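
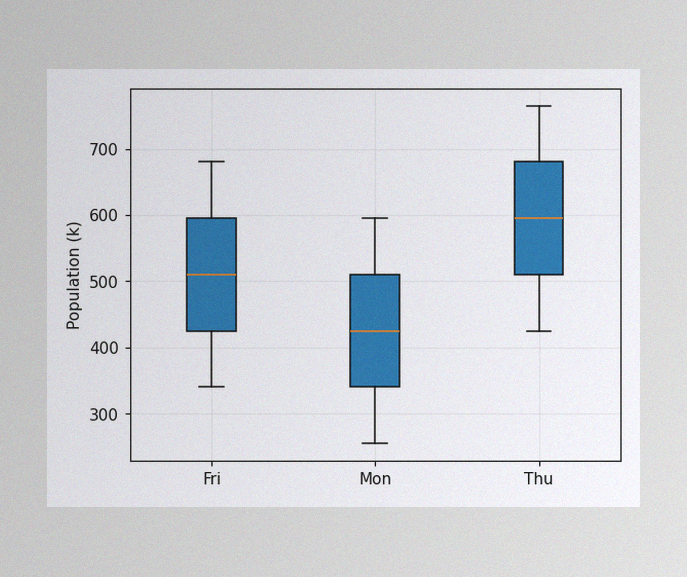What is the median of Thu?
595k

The image has some photo noise and uneven lighting. The median line in the Thu box sits at 595k.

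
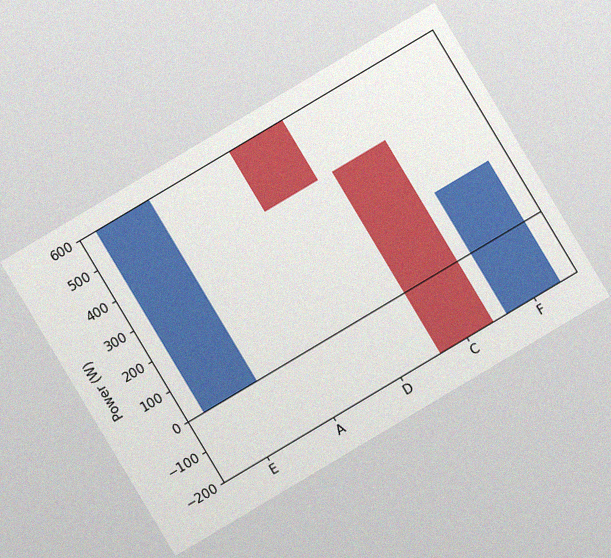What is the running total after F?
The chart is tilted about 31° counter-clockwise, with some photo noise. After F the running total reaches 200W.

200W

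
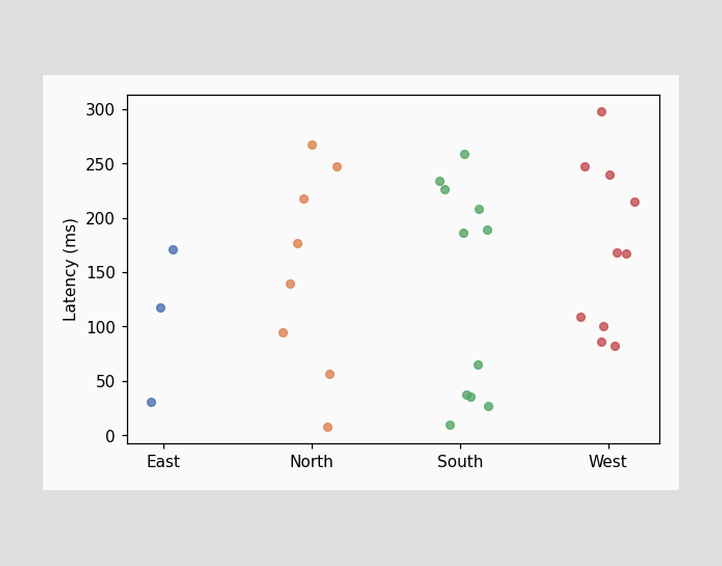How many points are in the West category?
10

Counting the markers in the West column gives 10.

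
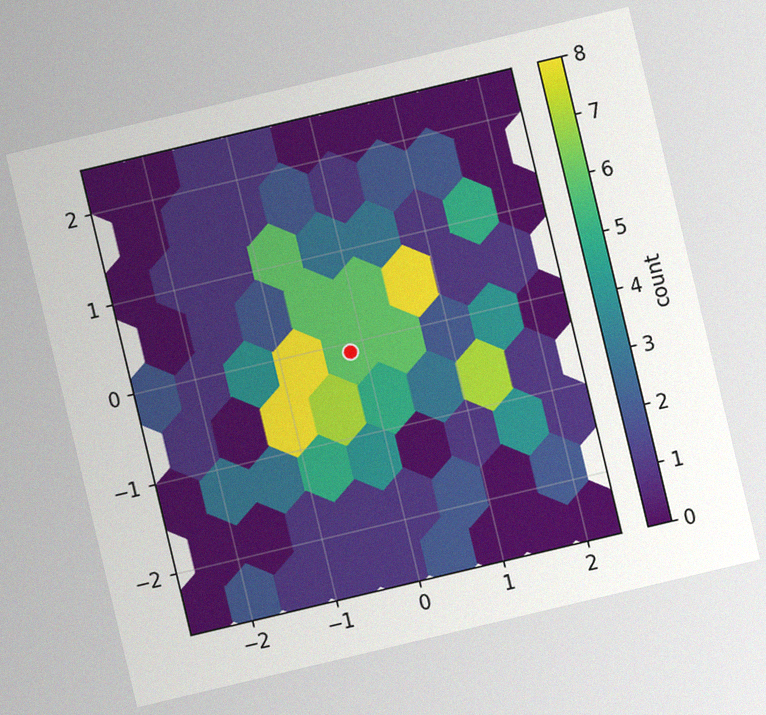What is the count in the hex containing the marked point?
The chart is tilted about 13° counter-clockwise, with some photo noise. The marked hex reads 6 on the colorbar.

6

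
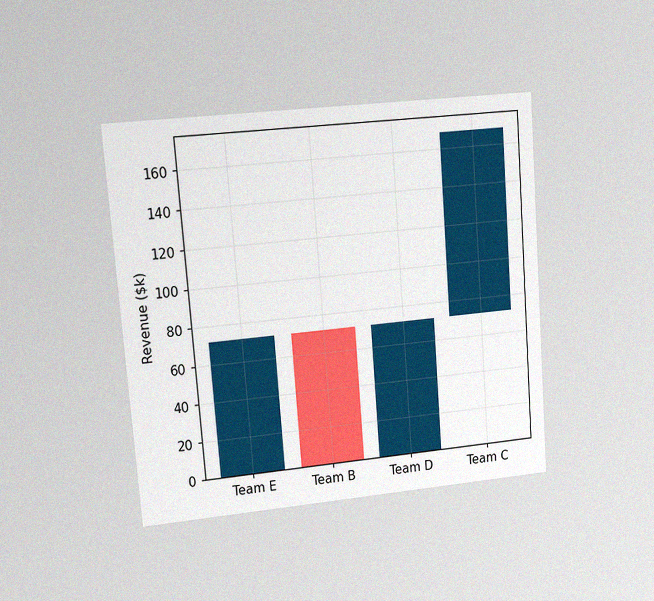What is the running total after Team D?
The chart is tilted about 4° counter-clockwise and viewed at a slight angle, with some photo noise. After Team D the running total reaches $72k.

$72k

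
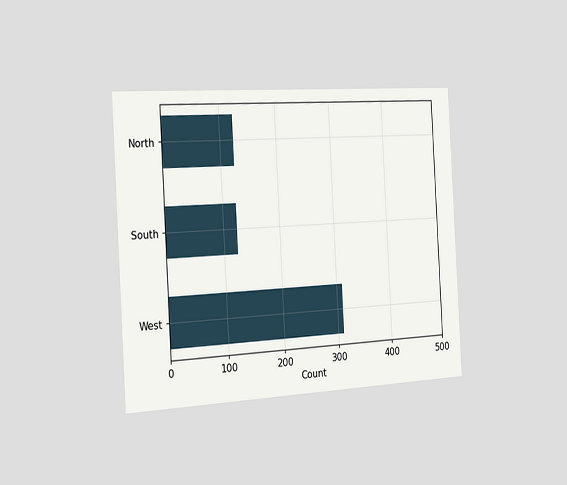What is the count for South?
124

The chart is tilted about 3° counter-clockwise and viewed slightly from the left. Reading along the chart's x-axis, the South bar reaches 124.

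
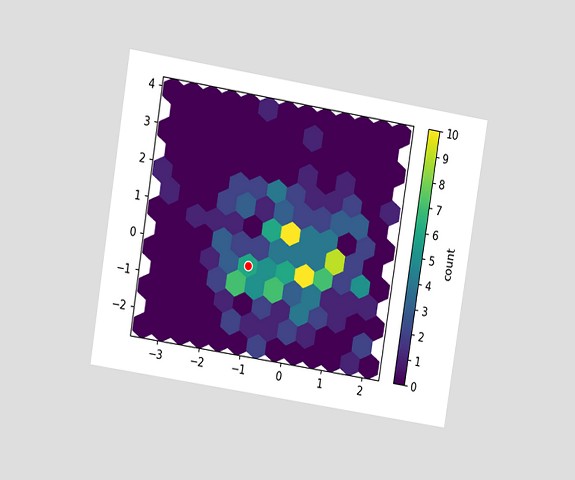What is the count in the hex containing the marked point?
6

The chart is tilted about 9° clockwise and viewed at a slight angle. The marked hex reads 6 on the colorbar.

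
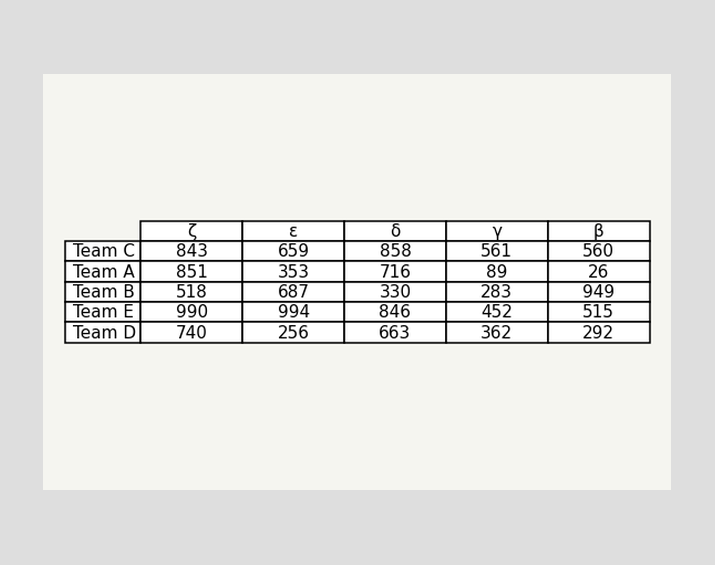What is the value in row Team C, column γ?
The (Team C, γ) cell reads 561.

561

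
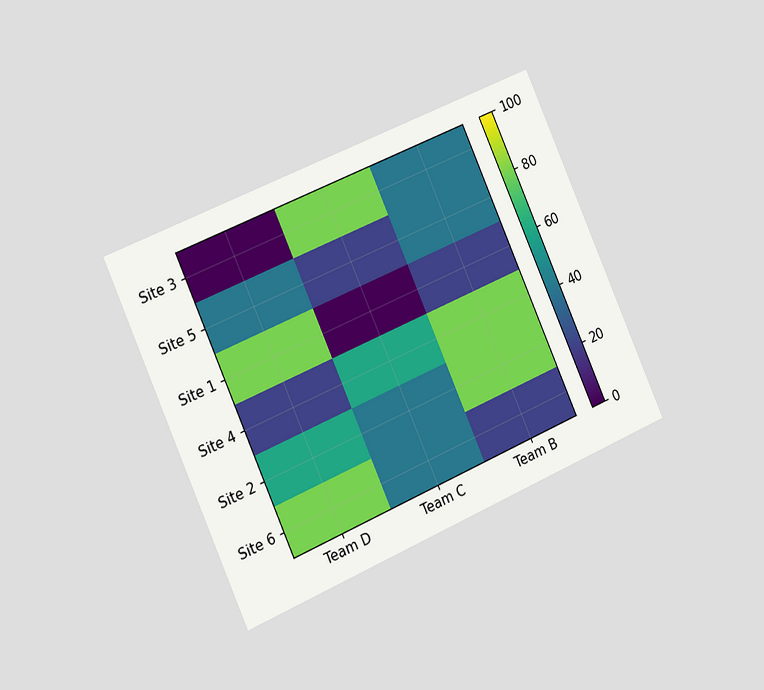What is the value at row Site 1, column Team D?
80

The chart is tilted about 24° counter-clockwise and viewed slightly from the left. Matching cell (Site 1, Team D) against the colorbar gives 80.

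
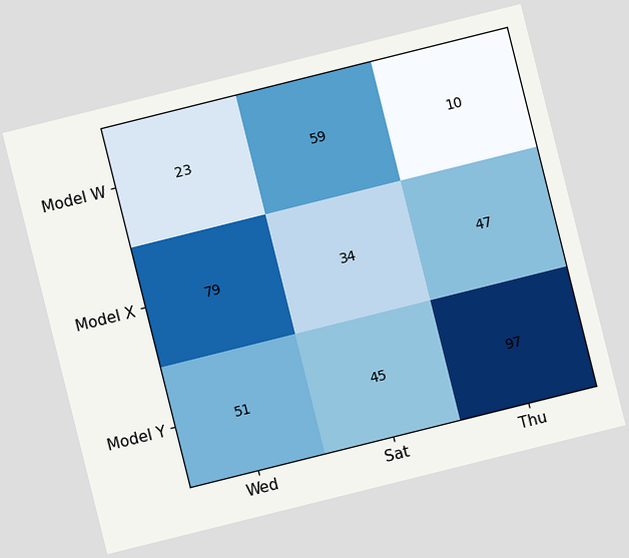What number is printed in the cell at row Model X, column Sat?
34

The chart is tilted about 14° counter-clockwise. The (Model X, Sat) cell reads 34.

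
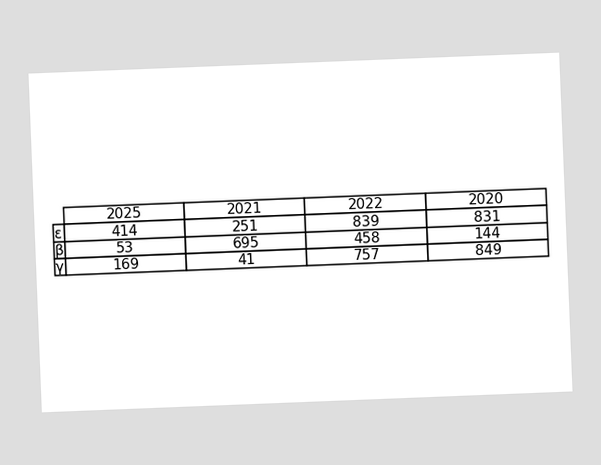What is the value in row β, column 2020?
144

The chart is tilted about 2° counter-clockwise. The (β, 2020) cell reads 144.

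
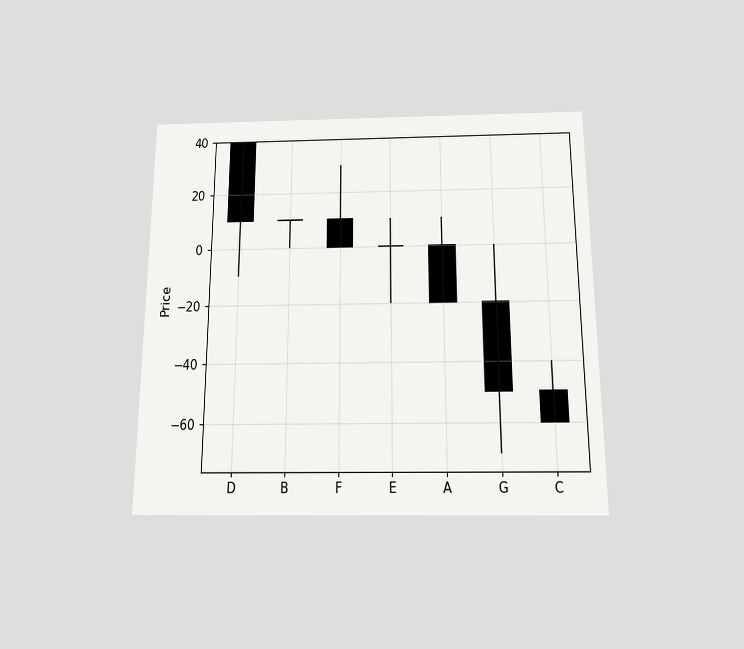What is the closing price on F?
The chart is viewed slightly from below. The F candle closes at 0.

0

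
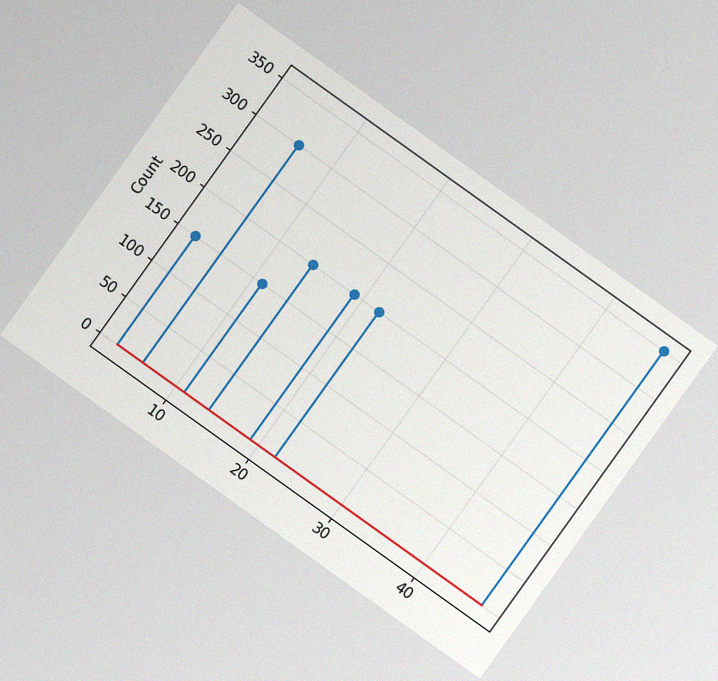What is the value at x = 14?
200

The chart is tilted about 36° clockwise, with some photo noise. The stem at x=14 reaches 200.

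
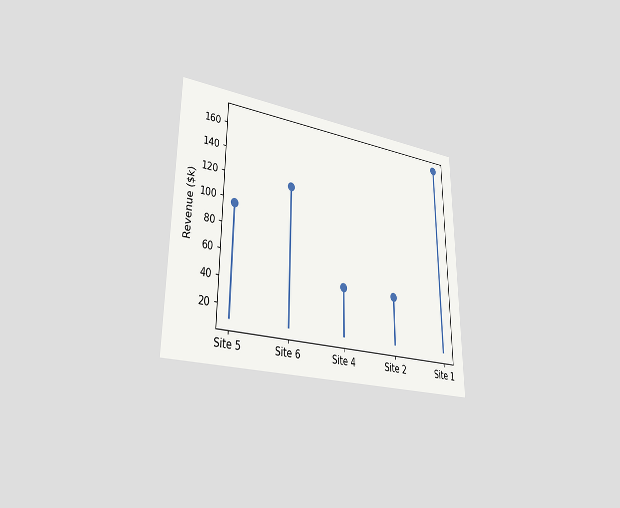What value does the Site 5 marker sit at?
The chart is viewed slightly from the left. The Site 5 marker sits at $96k.

$96k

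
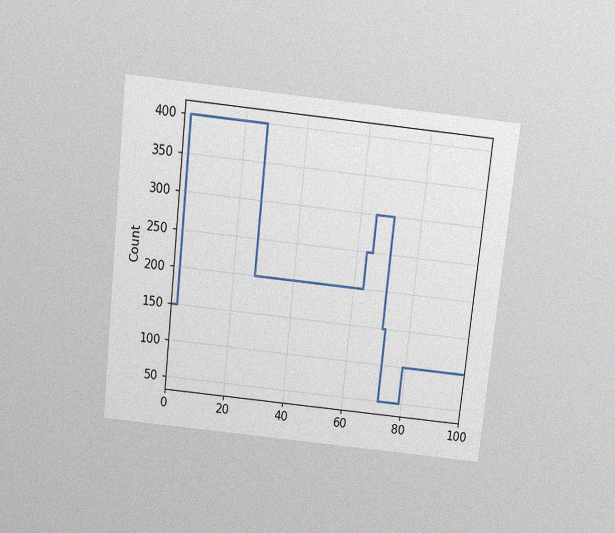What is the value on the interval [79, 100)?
The chart is tilted about 6° clockwise and viewed slightly from above, with some photo noise. On [79, 100) the step sits at 100.

100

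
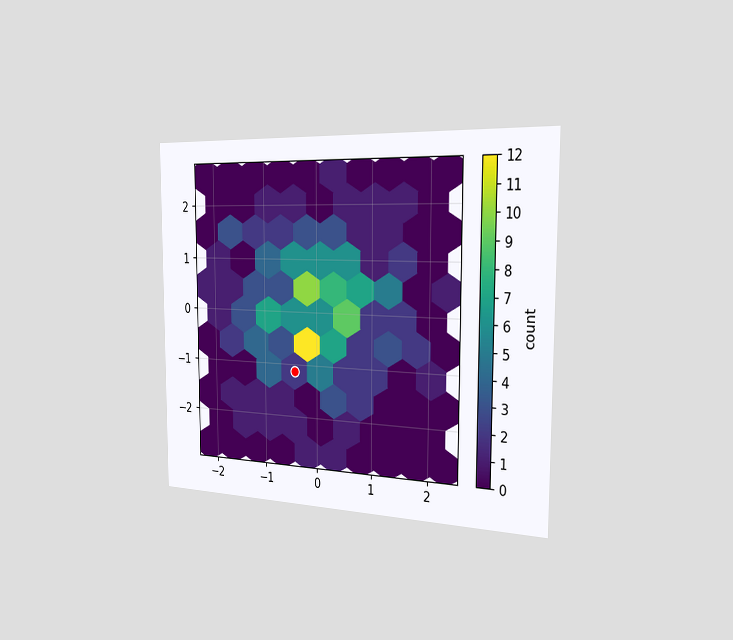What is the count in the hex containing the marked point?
The chart is viewed slightly from the right. The marked hex reads 2 on the colorbar.

2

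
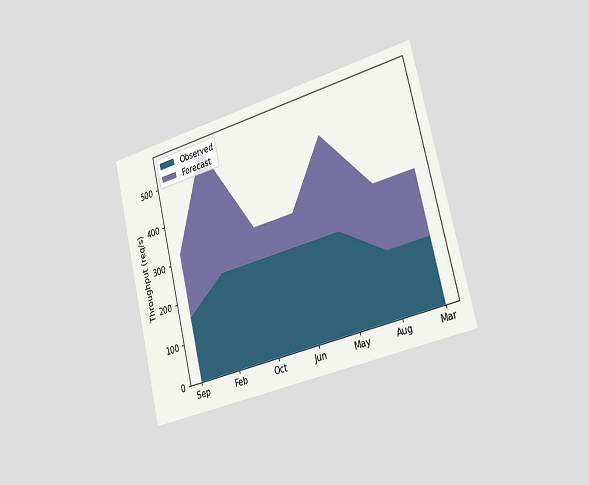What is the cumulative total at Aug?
320req/s

The chart is tilted about 14° counter-clockwise and viewed slightly from the right. The stacked total at Aug reaches 320req/s.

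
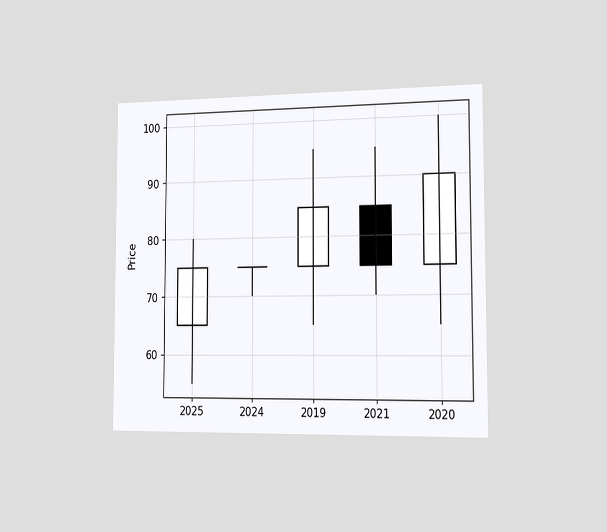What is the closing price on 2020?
The chart is viewed slightly from the right. The 2020 candle closes at 90.

90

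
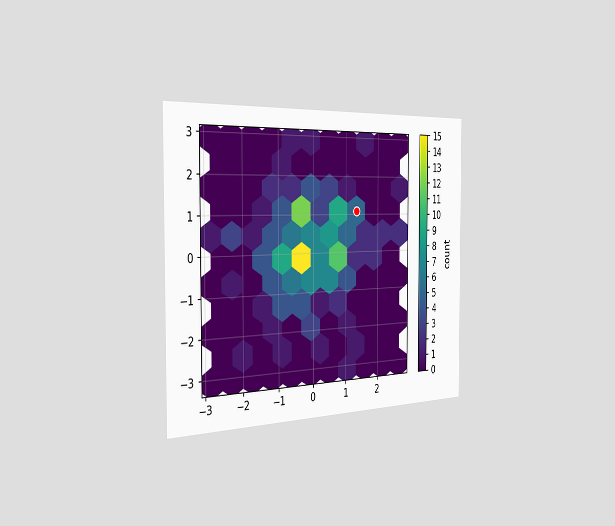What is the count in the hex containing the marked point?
The chart is viewed slightly from the left. The marked hex reads 5 on the colorbar.

5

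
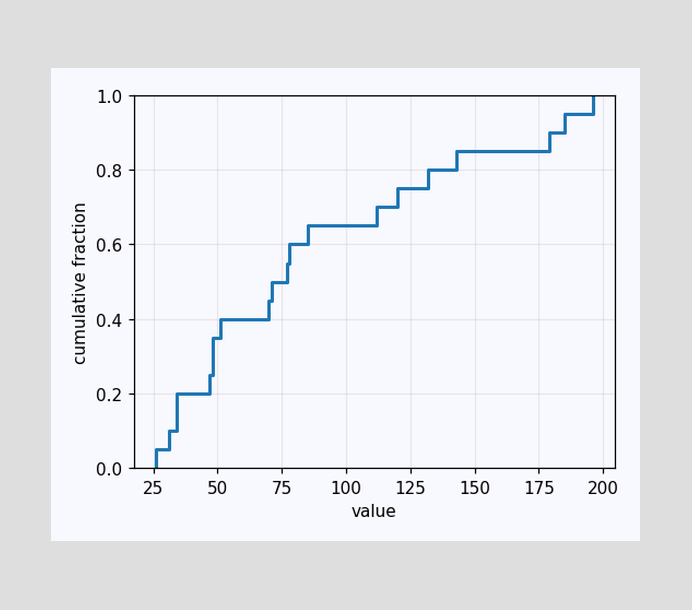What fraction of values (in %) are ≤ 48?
At x=48 the ECDF step is at 35%.

35%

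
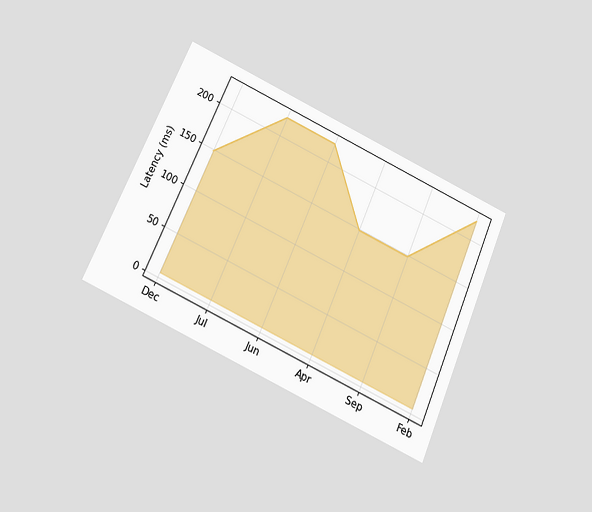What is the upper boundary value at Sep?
The chart is tilted about 24° clockwise and viewed slightly from below. At Sep the upper boundary is at 148ms.

148ms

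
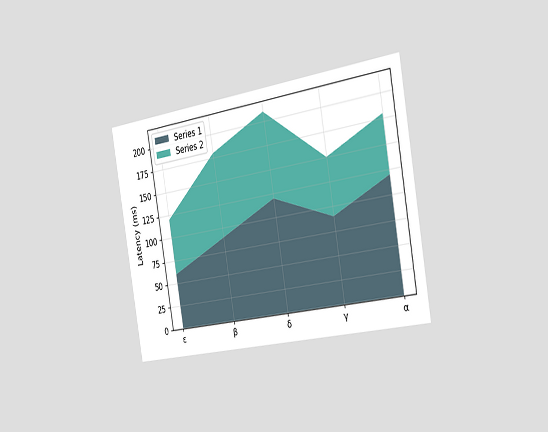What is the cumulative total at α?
180ms

The chart is tilted about 9° counter-clockwise and viewed slightly from the right. The stacked total at α reaches 180ms.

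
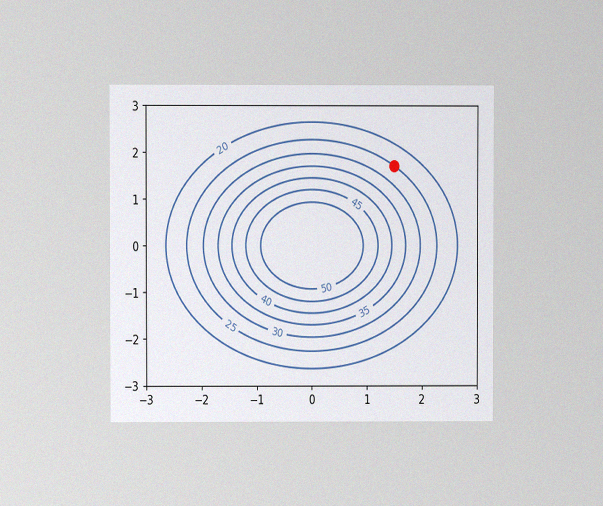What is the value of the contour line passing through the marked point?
25

The chart is viewed at a slight angle, with some photo noise. The marked point sits on the contour labelled 25.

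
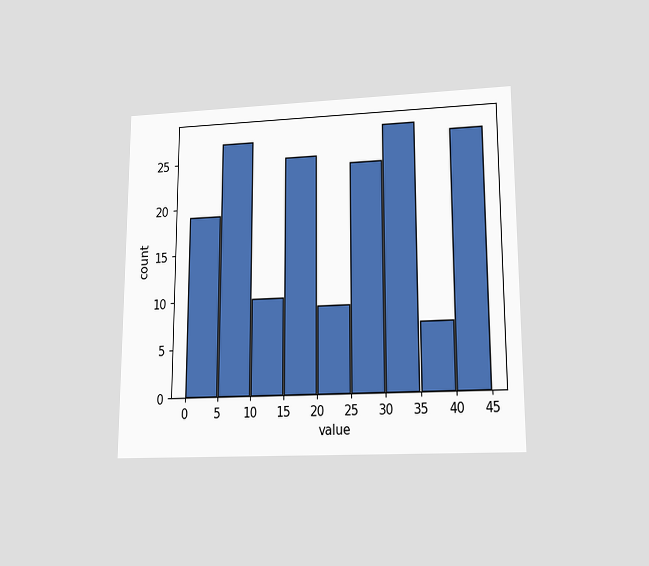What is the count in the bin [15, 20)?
The chart is viewed at a slight angle. The [15, 20) bin has height 25.

25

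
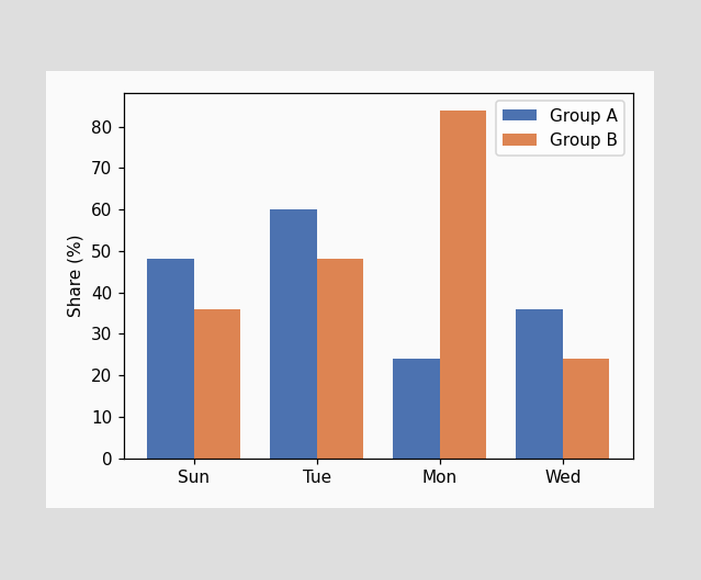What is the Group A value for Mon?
24%

The Group A bar at Mon reaches 24% on the y-axis.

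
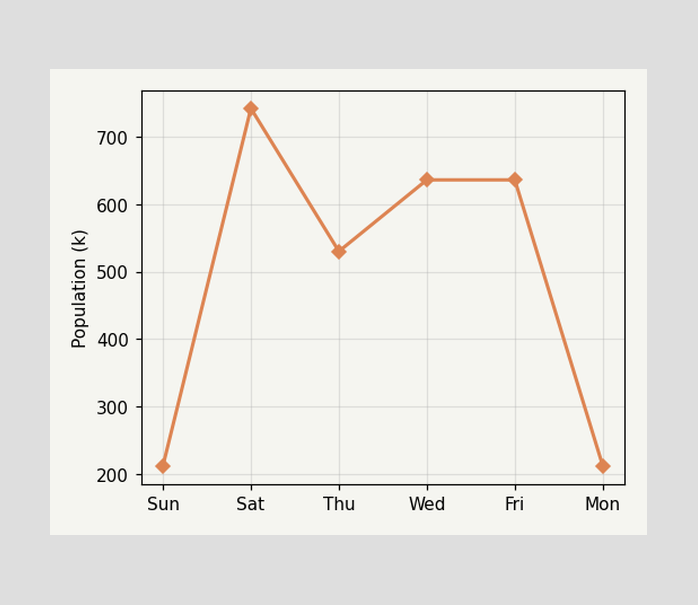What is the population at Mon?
At Mon, the line is at 212k.

212k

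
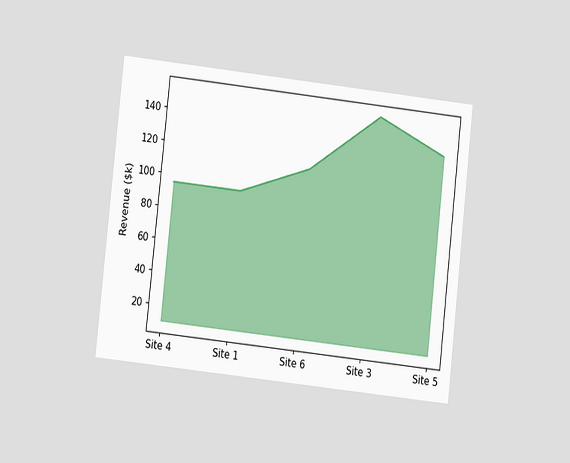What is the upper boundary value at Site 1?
$95k

The chart is tilted about 6° clockwise and viewed at a slight angle. At Site 1 the upper boundary is at $95k.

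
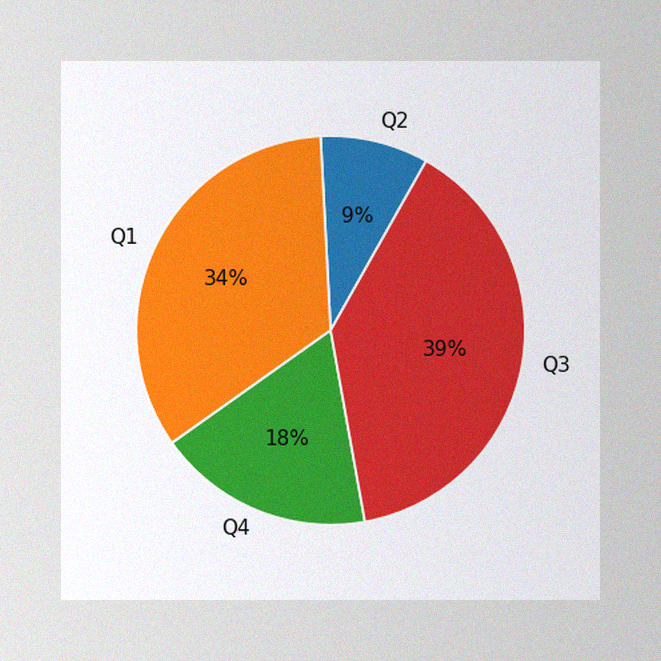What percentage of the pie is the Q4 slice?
18%

The image has some photo noise and uneven lighting. The Q4 slice takes up 18% of the pie.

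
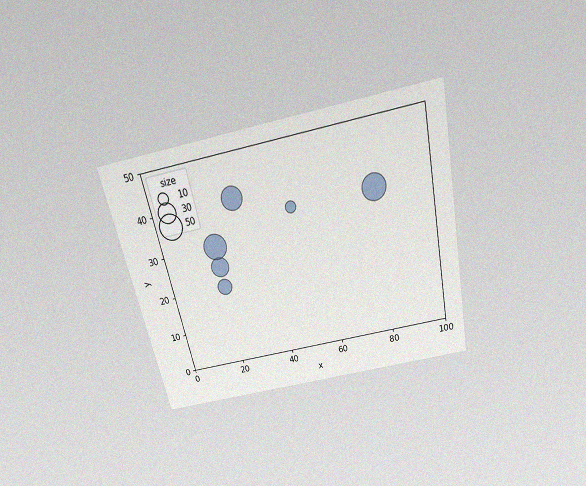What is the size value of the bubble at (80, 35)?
50

The chart is tilted about 12° counter-clockwise and viewed slightly from above, with some photo noise. Matching the bubble at (80, 35) against the size legend gives 50.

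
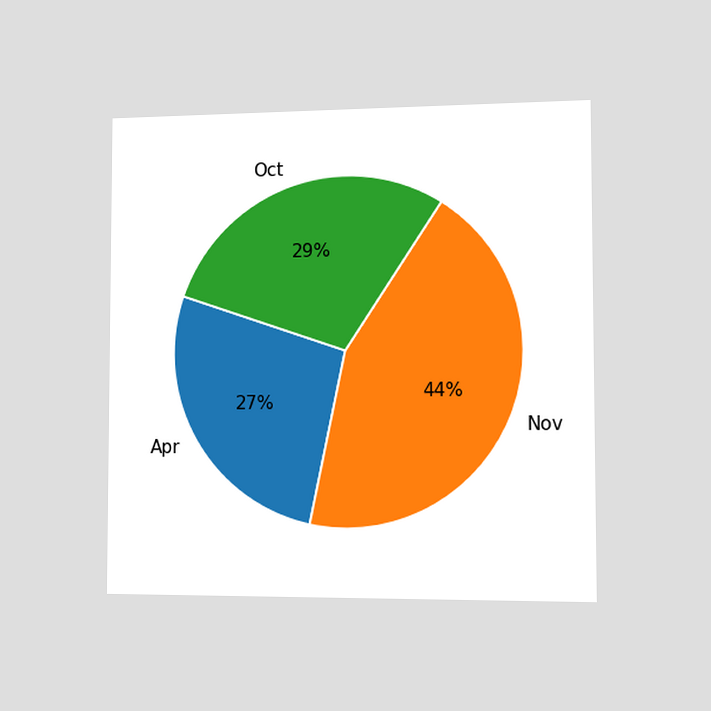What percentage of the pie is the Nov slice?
The chart is viewed slightly from the right. The Nov slice takes up 44% of the pie.

44%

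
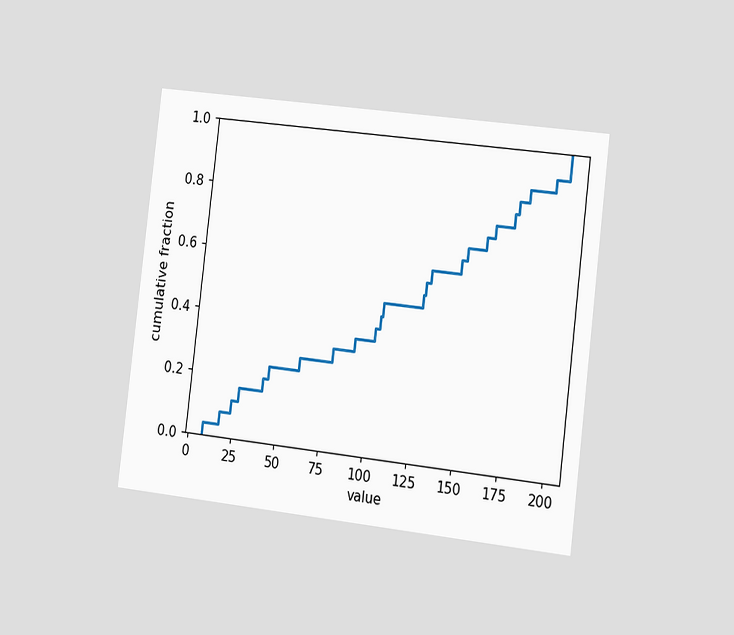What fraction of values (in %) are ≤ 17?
The chart is tilted about 7° clockwise and viewed slightly from the right. At x=17 the ECDF step is at 8%.

8%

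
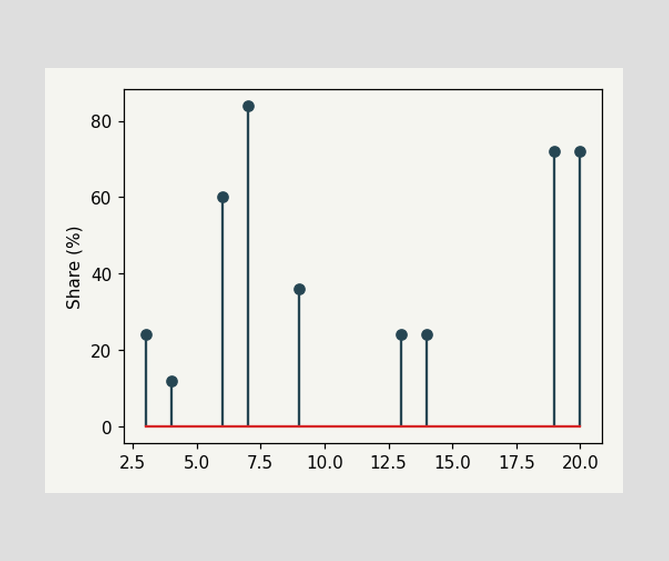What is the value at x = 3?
24%

The stem at x=3 reaches 24%.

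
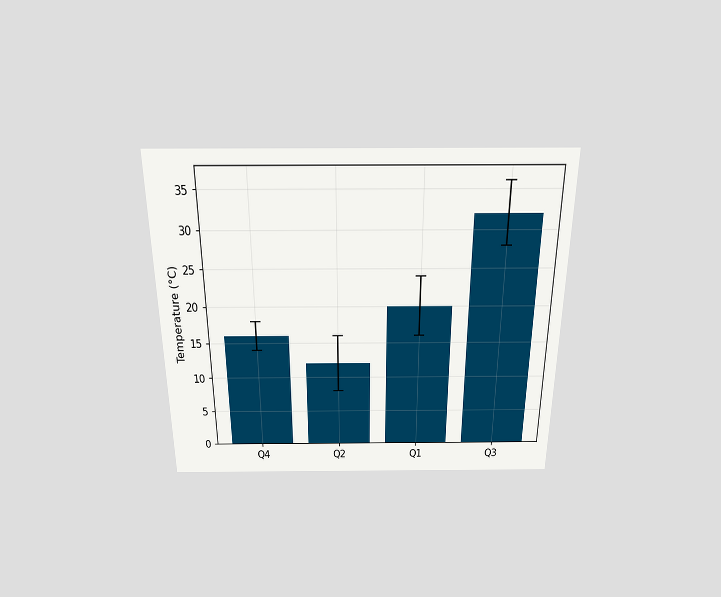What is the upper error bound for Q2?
The chart is viewed slightly from above. The Q2 bar's upper whisker reaches 16°C.

16°C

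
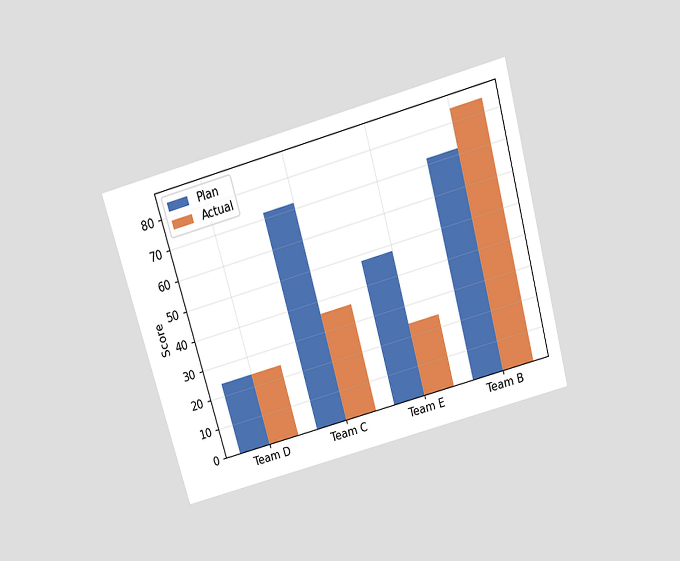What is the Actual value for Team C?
36

The chart is tilted about 16° counter-clockwise and viewed slightly from above. The Actual bar at Team C reaches 36 on the y-axis.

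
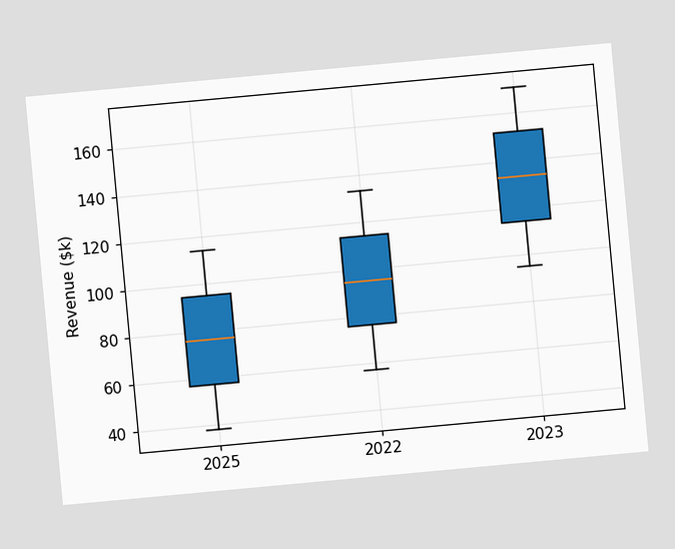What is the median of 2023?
$133k

The chart is tilted about 5° counter-clockwise. The median line in the 2023 box sits at $133k.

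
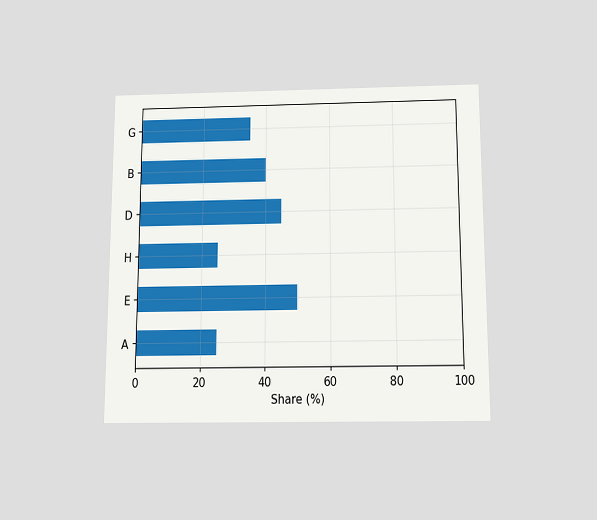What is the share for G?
35%

The chart is viewed slightly from below. Reading along the chart's x-axis, the G bar reaches 35%.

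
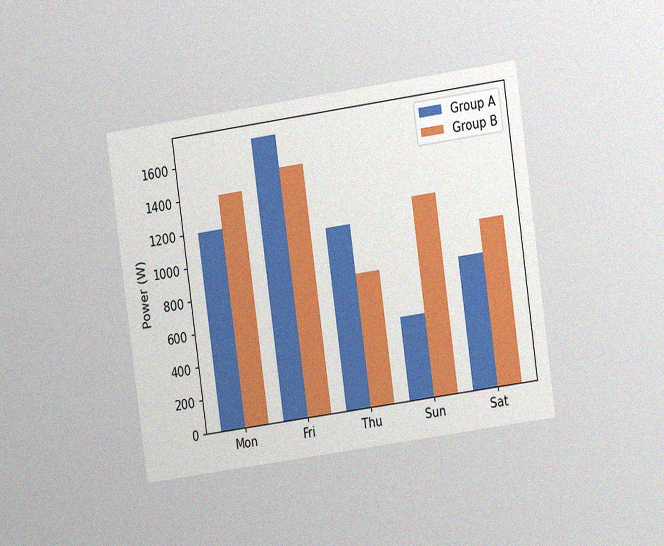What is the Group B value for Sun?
1200W

The chart is tilted about 8° counter-clockwise and viewed at a slight angle, with some photo noise. The Group B bar at Sun reaches 1200W on the y-axis.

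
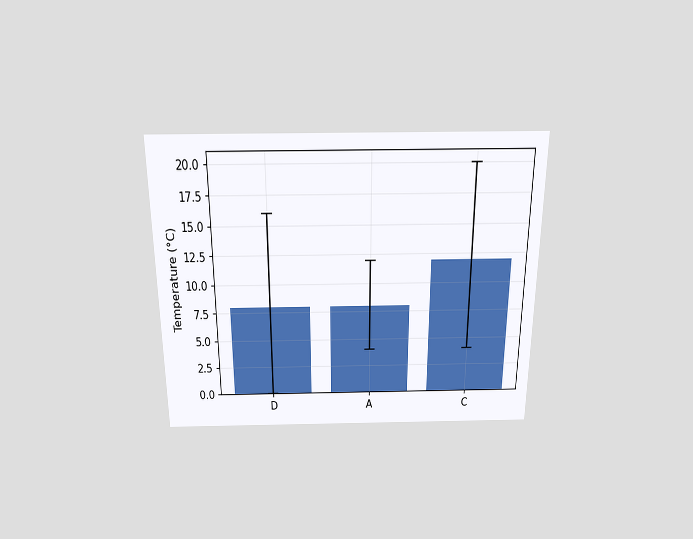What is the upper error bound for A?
12°C

The chart is viewed slightly from above. The A bar's upper whisker reaches 12°C.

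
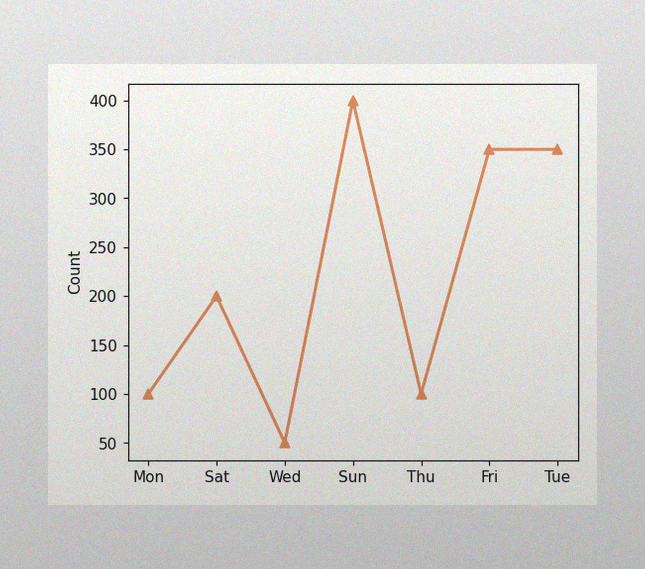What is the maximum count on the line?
The image has some photo noise and uneven lighting. The highest point is at Sun, and reading across to the y-axis gives 400.

400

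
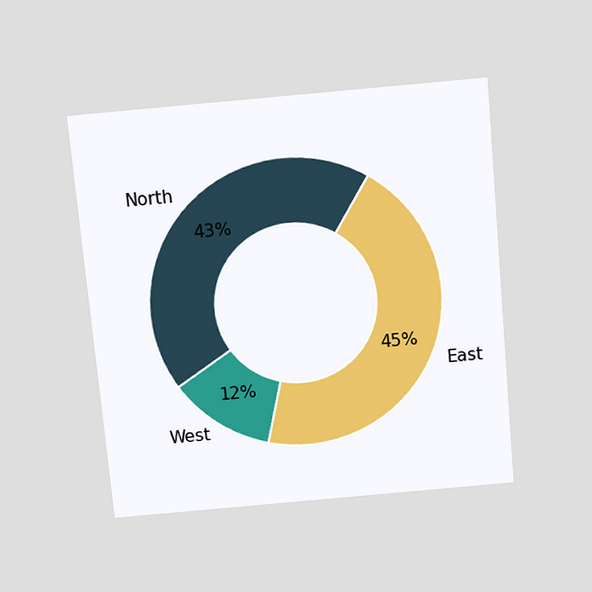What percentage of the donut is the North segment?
The chart is tilted about 5° counter-clockwise and viewed slightly from above. The North segment takes up 43% of the ring.

43%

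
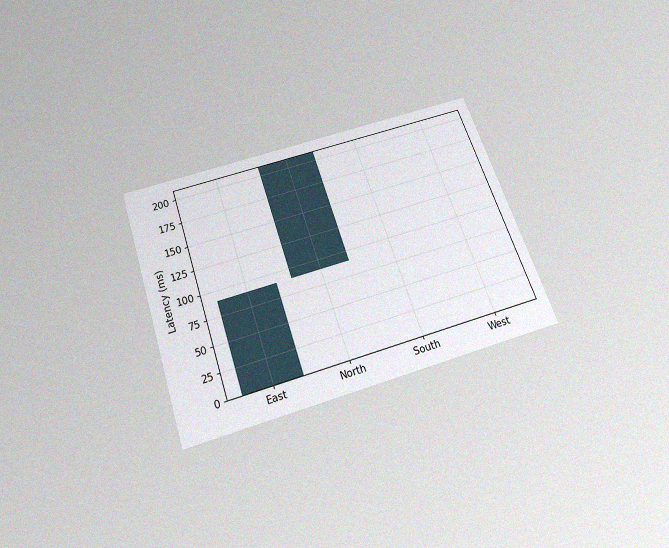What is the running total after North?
The chart is tilted about 19° counter-clockwise and viewed slightly from below, with some photo noise. After North the running total reaches 210ms.

210ms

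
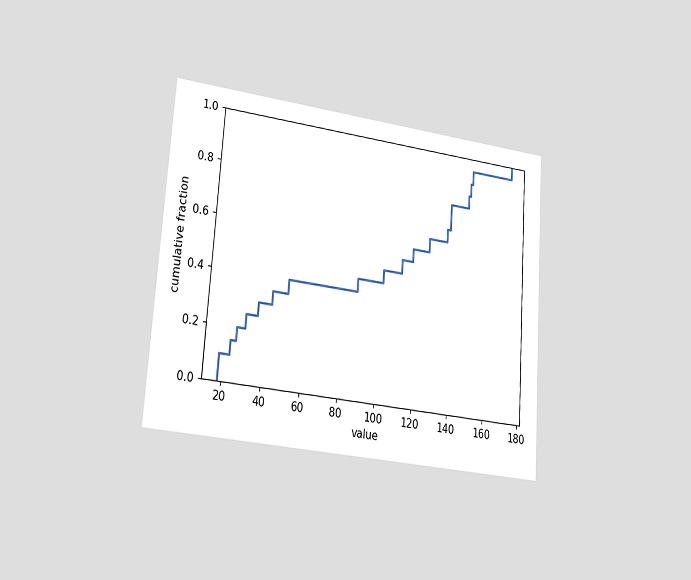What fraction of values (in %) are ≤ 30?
25%

The chart is tilted about 4° clockwise and viewed slightly from the left. At x=30 the ECDF step is at 25%.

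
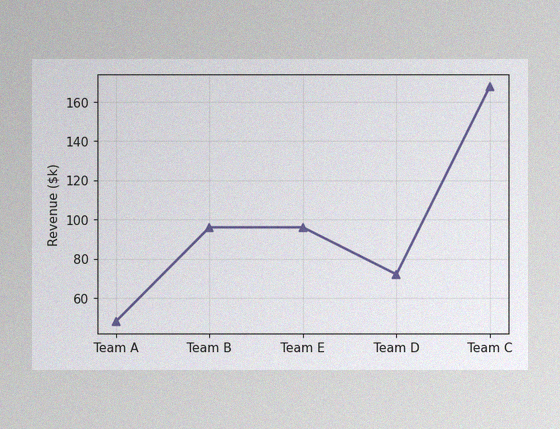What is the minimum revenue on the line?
The image has some photo noise and uneven lighting. The lowest point is at Team A, and reading across to the y-axis gives $48k.

$48k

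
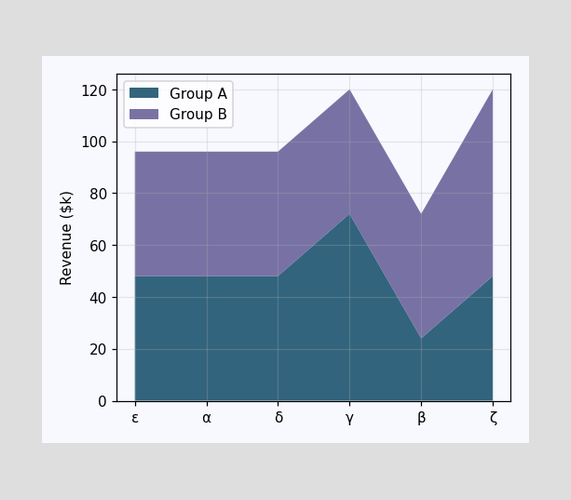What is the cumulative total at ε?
The stacked total at ε reaches $96k.

$96k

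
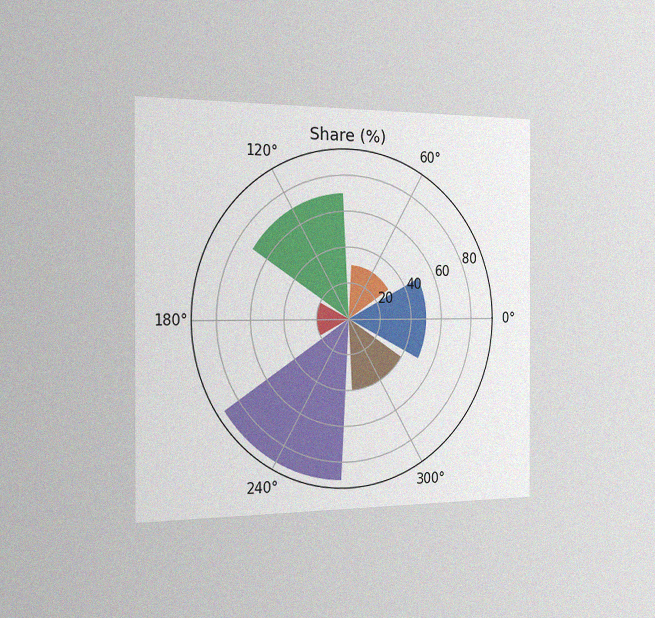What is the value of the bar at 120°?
The chart is viewed slightly from the left, with some photo noise. The bar at 120° reaches 70% on the radial axis.

70%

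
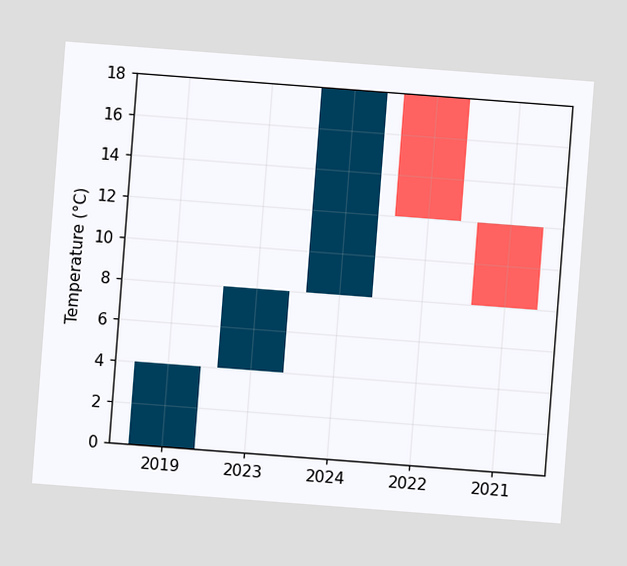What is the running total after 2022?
12°C

The chart is tilted about 4° clockwise. After 2022 the running total reaches 12°C.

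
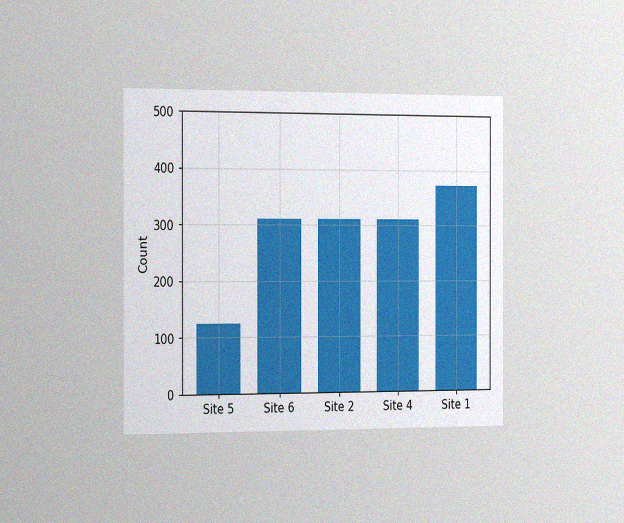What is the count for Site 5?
124

The chart is viewed slightly from the left, with some photo noise. Reading along the chart's y-axis, the Site 5 bar reaches 124.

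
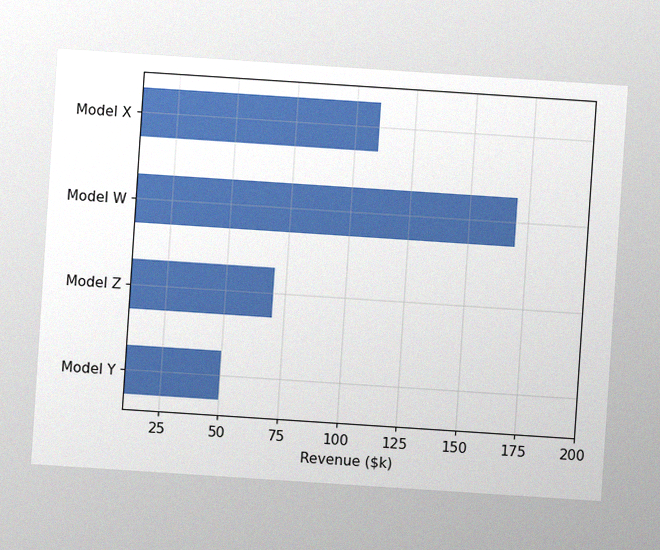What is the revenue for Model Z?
$70k

The chart is tilted about 4° clockwise, with some photo noise. Reading along the chart's x-axis, the Model Z bar reaches $70k.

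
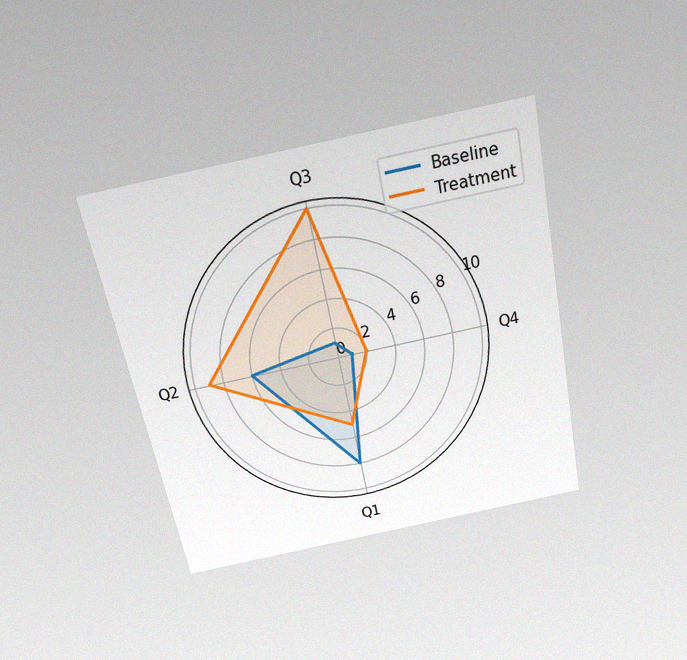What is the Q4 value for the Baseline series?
The chart is tilted about 11° counter-clockwise and viewed slightly from above, with some photo noise. On the Q4 axis, Baseline reaches 1.

1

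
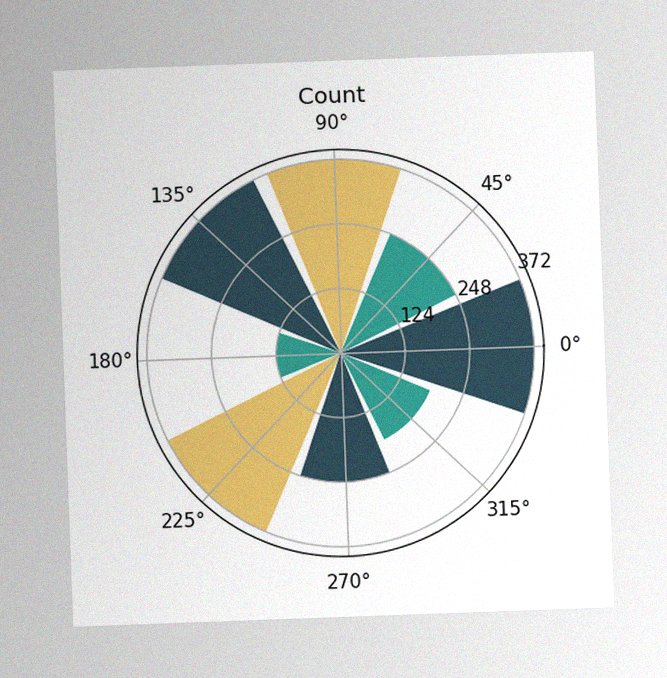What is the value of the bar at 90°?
The chart is tilted about 2° counter-clockwise, with some photo noise. The bar at 90° reaches 372 on the radial axis.

372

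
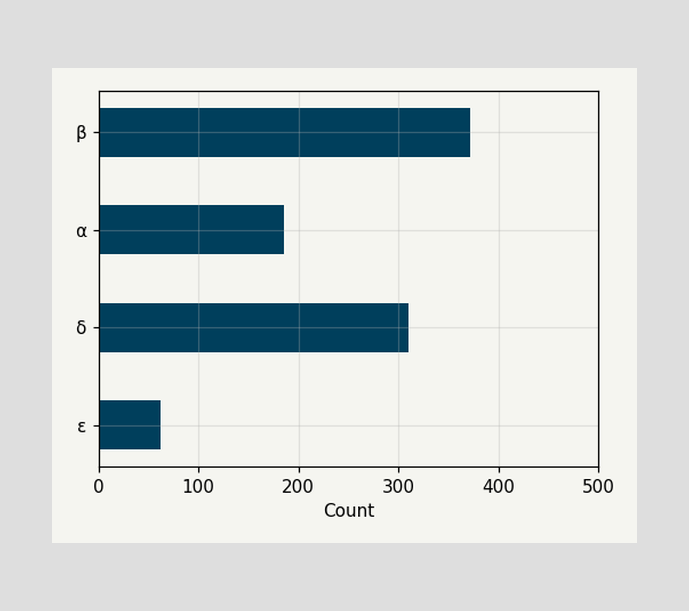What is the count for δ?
310

Reading along the chart's x-axis, the δ bar reaches 310.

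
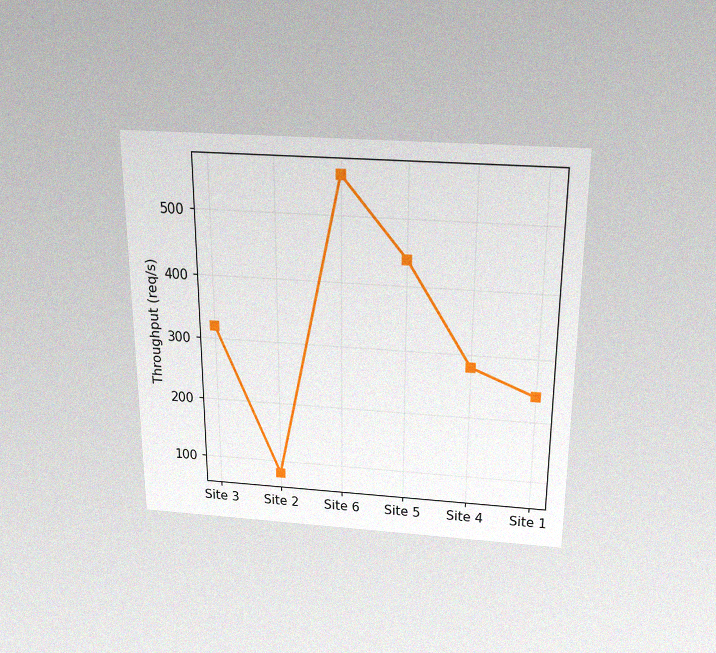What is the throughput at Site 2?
80req/s

The chart is viewed slightly from above, with some photo noise. At Site 2, the line is at 80req/s.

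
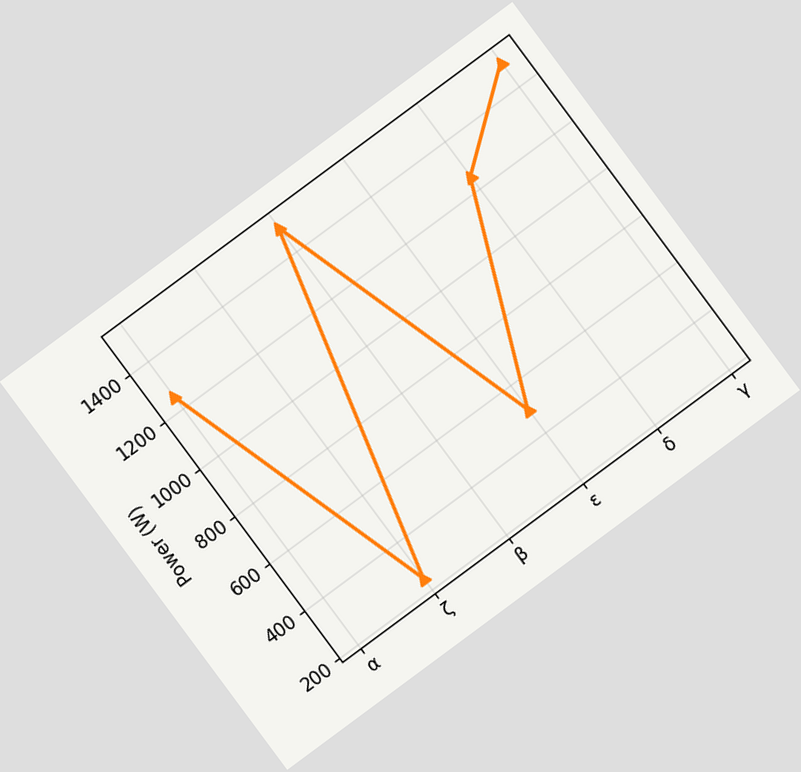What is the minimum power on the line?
250W

The chart is tilted about 37° counter-clockwise. The lowest point is at ζ, and reading across to the y-axis gives 250W.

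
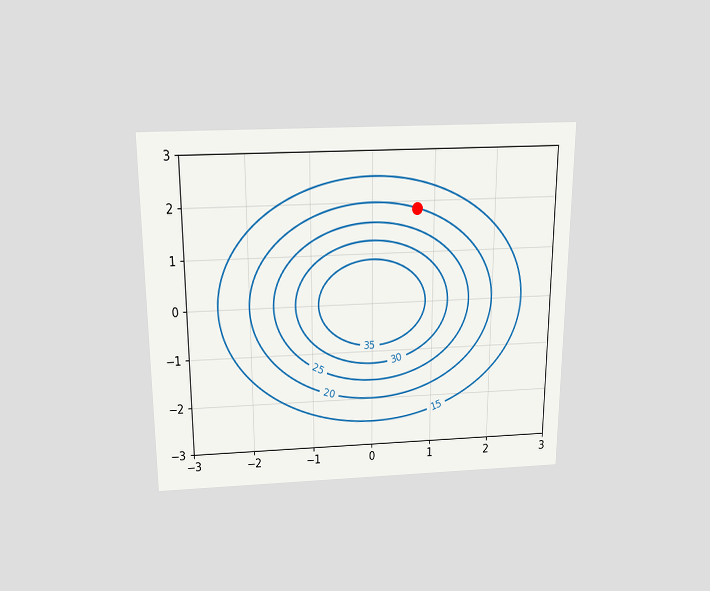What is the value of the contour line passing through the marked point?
20

The chart is viewed slightly from above. The marked point sits on the contour labelled 20.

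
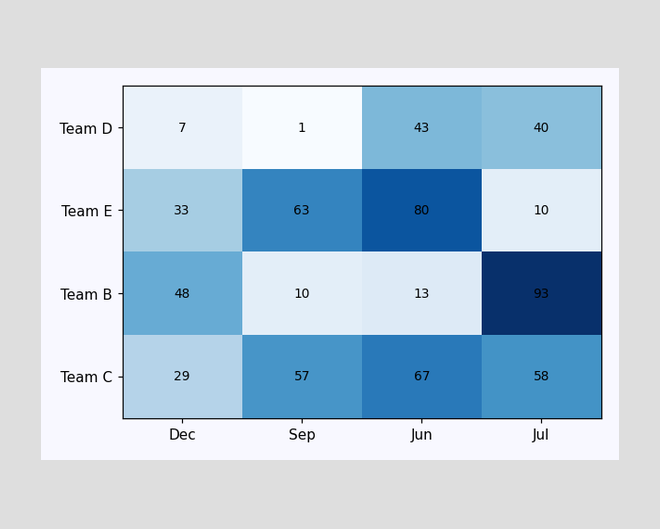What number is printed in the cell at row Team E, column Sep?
The (Team E, Sep) cell reads 63.

63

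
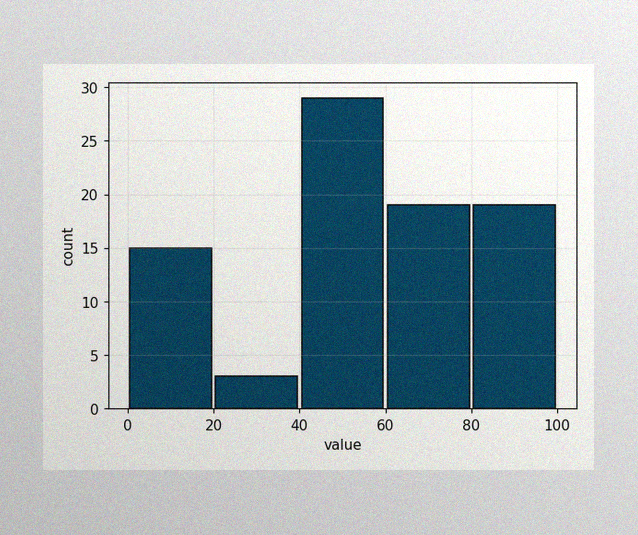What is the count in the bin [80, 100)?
19

The image has some photo noise and uneven lighting. The [80, 100) bin has height 19.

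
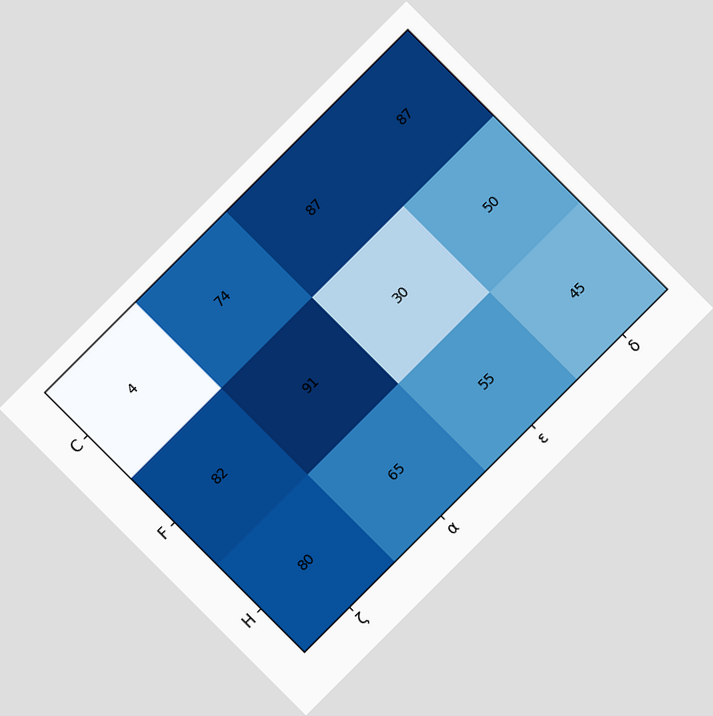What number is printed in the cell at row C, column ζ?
The chart is tilted about 45° counter-clockwise. The (C, ζ) cell reads 4.

4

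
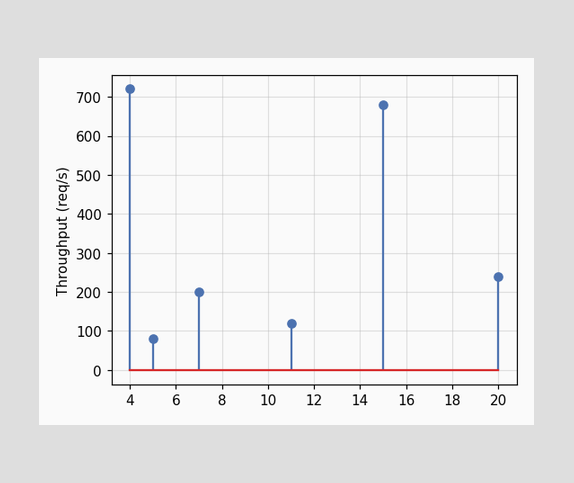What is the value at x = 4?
720req/s

The stem at x=4 reaches 720req/s.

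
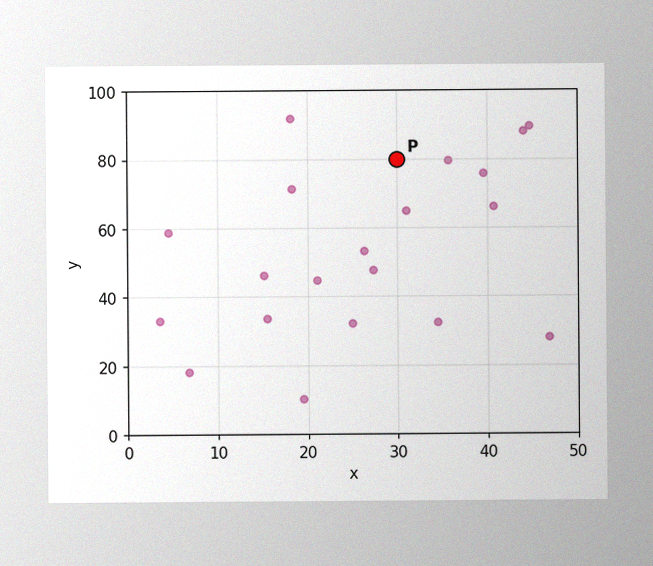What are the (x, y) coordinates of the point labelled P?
The image has some photo noise and uneven lighting. Following the gridlines from P to each axis, P sits at (30, 80).

(30, 80)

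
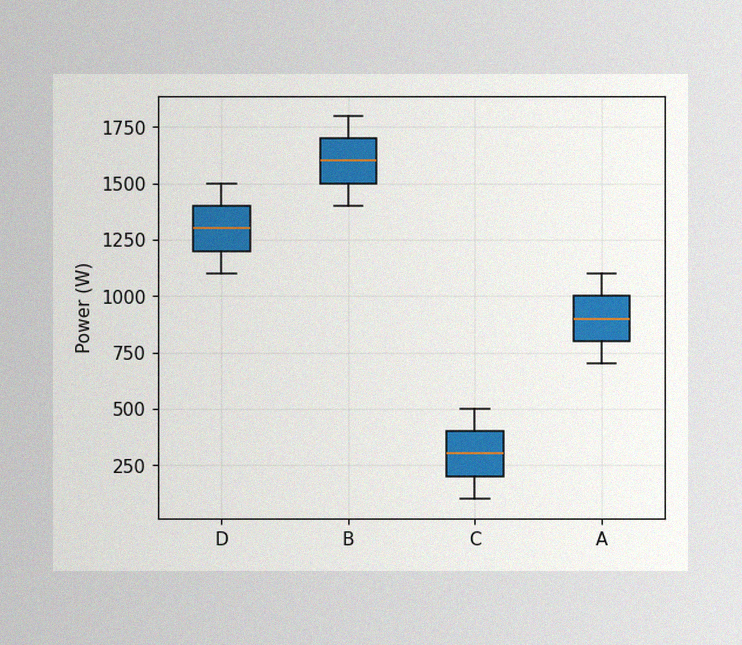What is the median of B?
1600W

The image has some photo noise and uneven lighting. The median line in the B box sits at 1600W.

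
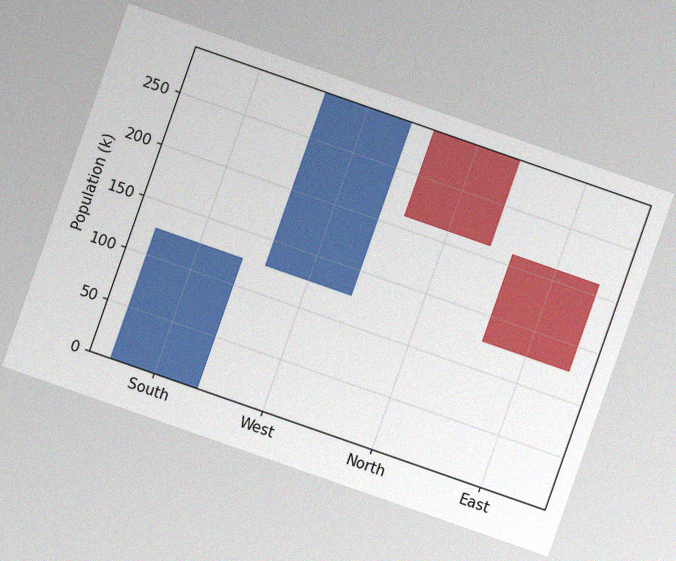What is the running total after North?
The chart is tilted about 19° clockwise, with some photo noise. After North the running total reaches 210k.

210k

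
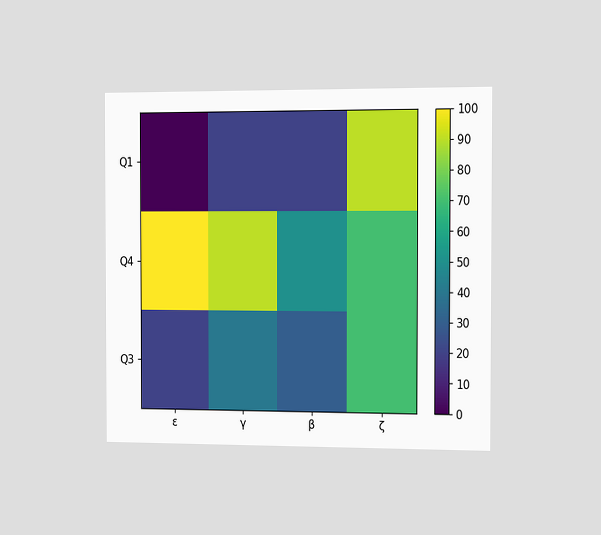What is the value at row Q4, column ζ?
The chart is viewed slightly from the right. Matching cell (Q4, ζ) against the colorbar gives 70.

70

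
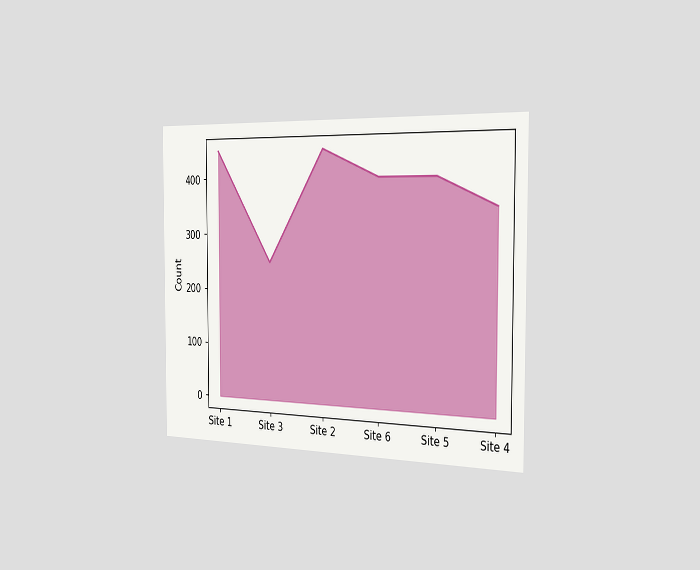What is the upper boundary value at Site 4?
350

The chart is viewed slightly from the right. At Site 4 the upper boundary is at 350.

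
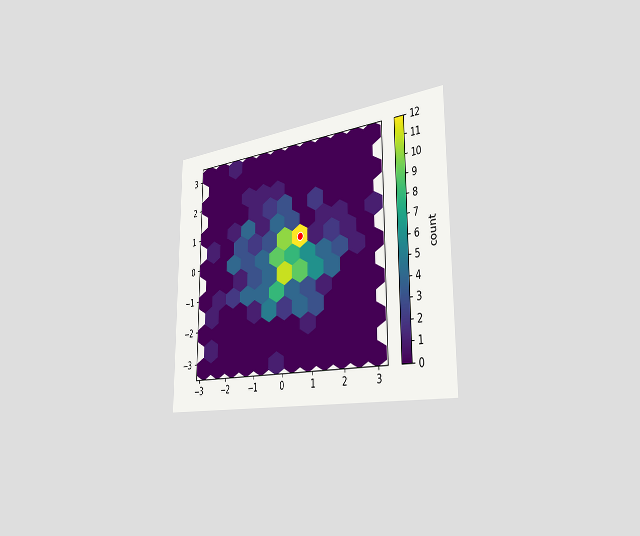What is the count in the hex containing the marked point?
12

The chart is viewed slightly from the right. The marked hex reads 12 on the colorbar.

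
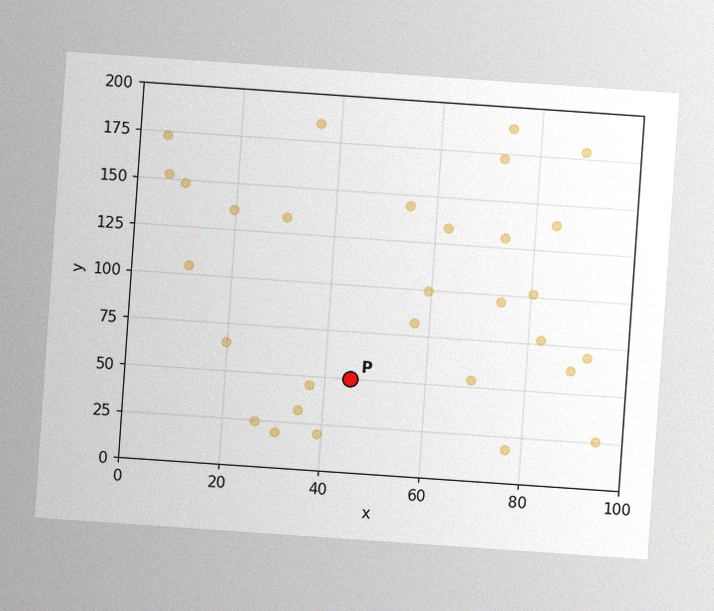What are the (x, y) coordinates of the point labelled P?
The chart is tilted about 4° clockwise, with some photo noise. Following the gridlines from P to each axis, P sits at (45, 50).

(45, 50)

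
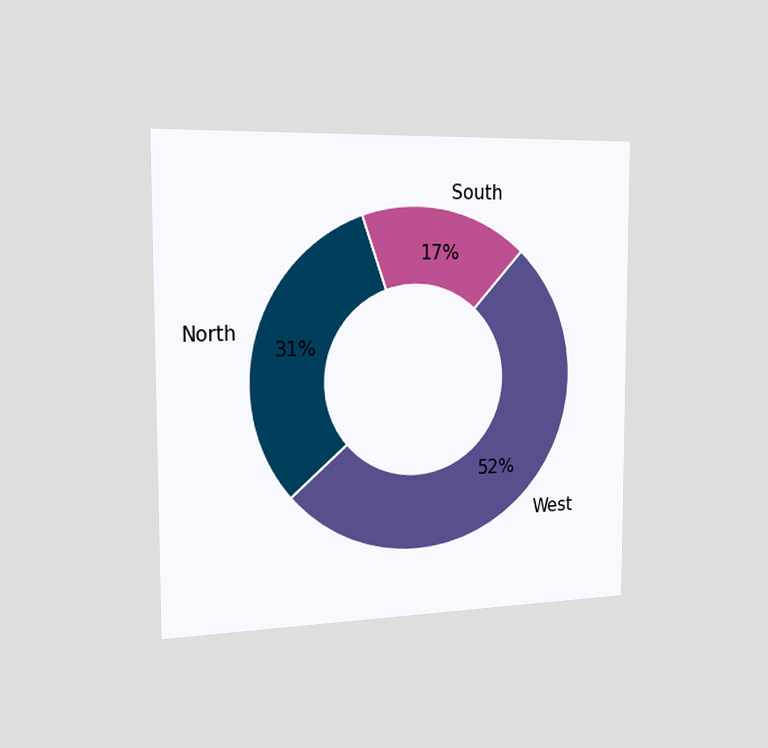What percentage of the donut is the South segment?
The chart is viewed slightly from the left. The South segment takes up 17% of the ring.

17%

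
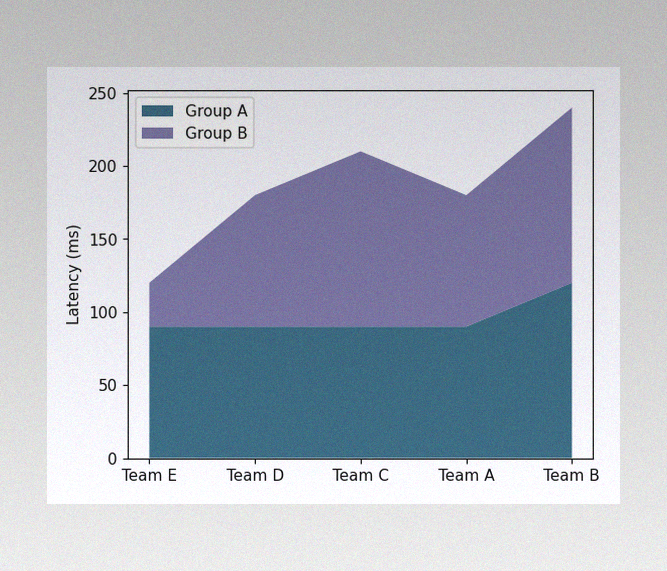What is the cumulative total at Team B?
240ms

The image has some photo noise and uneven lighting. The stacked total at Team B reaches 240ms.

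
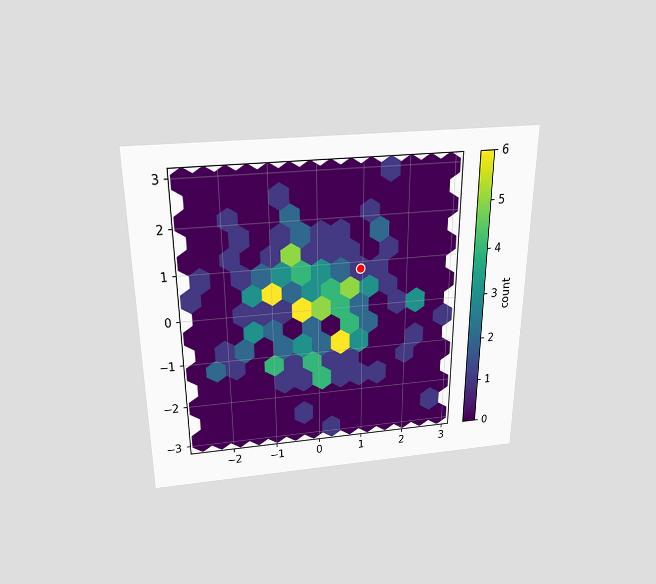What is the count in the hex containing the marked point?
The chart is viewed slightly from above. The marked hex reads 1 on the colorbar.

1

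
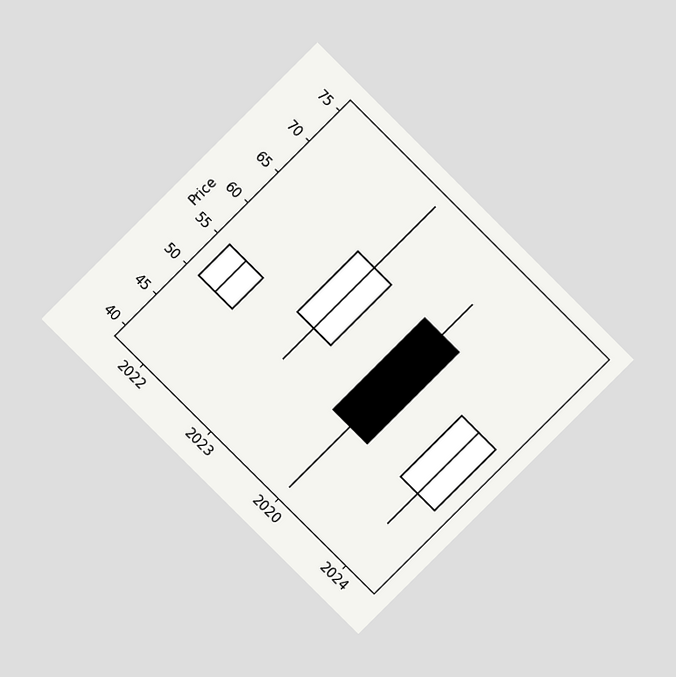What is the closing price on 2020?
The chart is tilted about 45° clockwise and viewed at a slight angle. The 2020 candle closes at 50.

50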